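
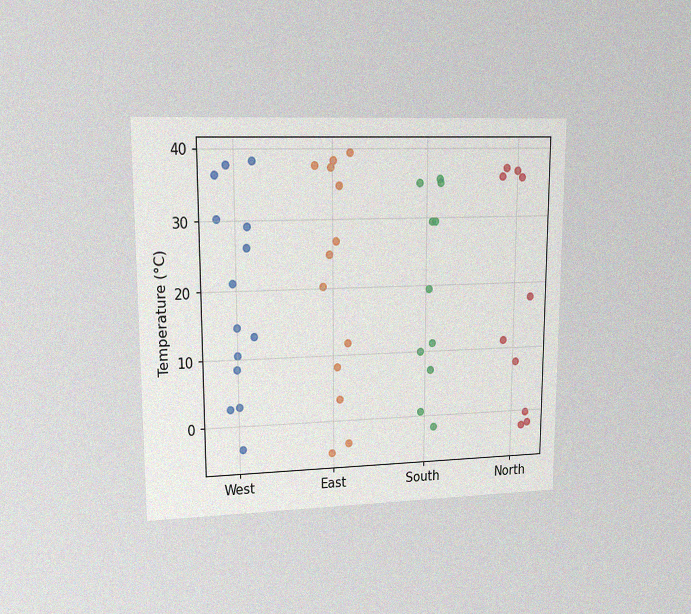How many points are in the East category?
The chart is viewed at a slight angle, with some photo noise. Counting the markers in the East column gives 13.

13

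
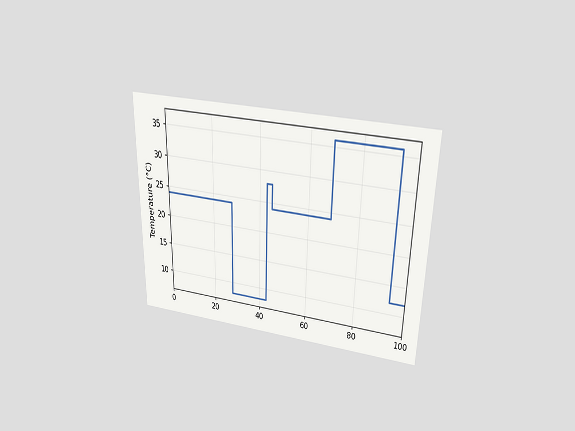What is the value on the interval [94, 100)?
The chart is viewed slightly from above. On [94, 100) the step sits at 12°C.

12°C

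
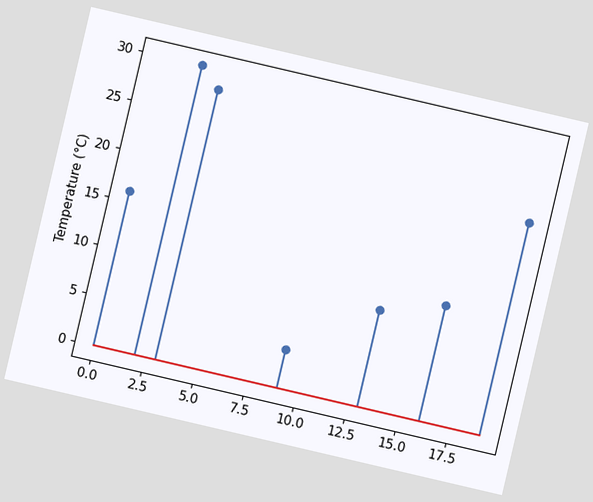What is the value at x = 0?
16°C

The chart is tilted about 13° clockwise. The stem at x=0 reaches 16°C.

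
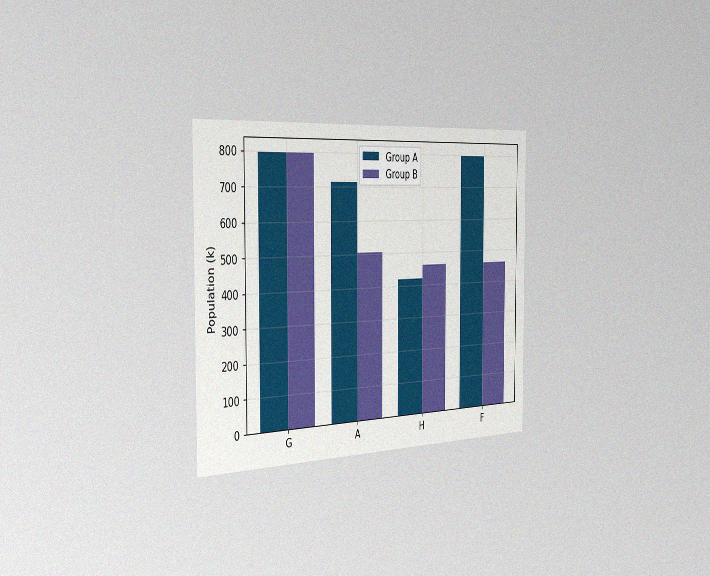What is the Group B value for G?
The chart is viewed slightly from the left, with some photo noise. The Group B bar at G reaches 798k on the y-axis.

798k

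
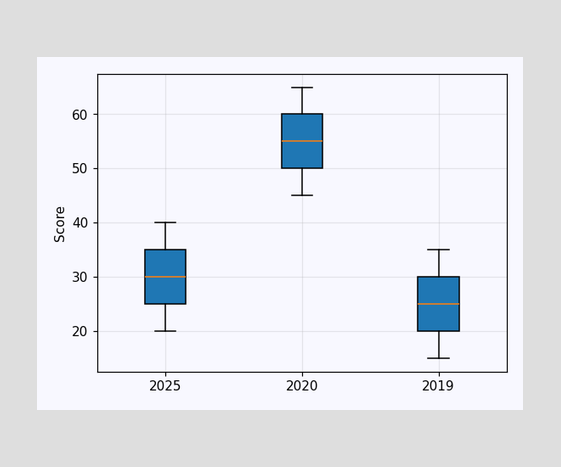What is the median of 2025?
30

The median line in the 2025 box sits at 30.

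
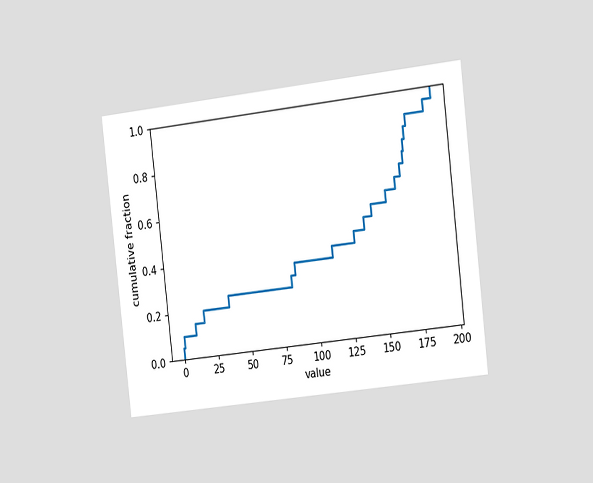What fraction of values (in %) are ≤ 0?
5%

The chart is tilted about 7° counter-clockwise and viewed slightly from the right. At x=0 the ECDF step is at 5%.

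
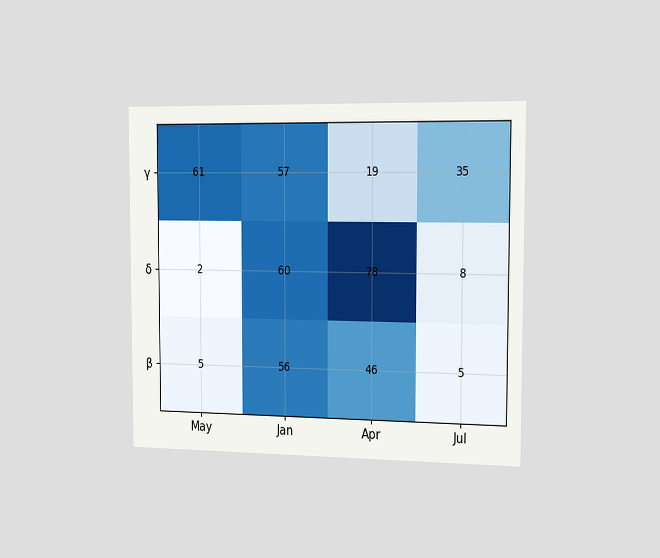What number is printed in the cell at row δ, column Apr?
The chart is viewed slightly from the right. The (δ, Apr) cell reads 78.

78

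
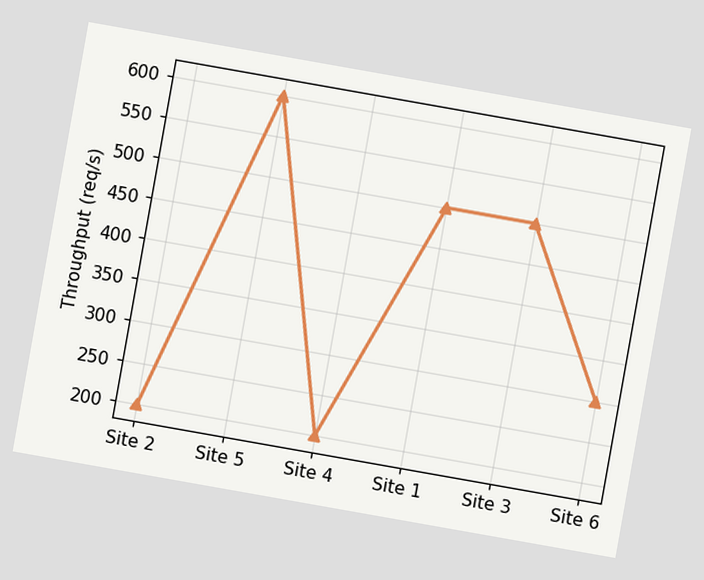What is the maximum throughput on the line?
600req/s

The chart is tilted about 10° clockwise. The highest point is at Site 5, and reading across to the y-axis gives 600req/s.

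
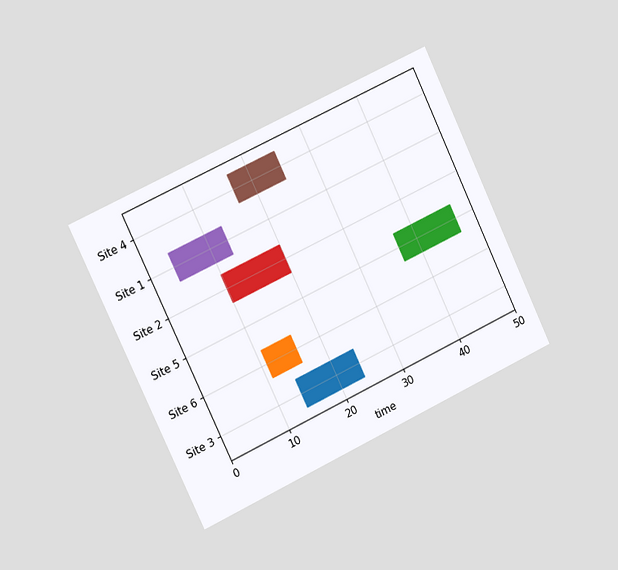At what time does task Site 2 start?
10

The chart is tilted about 25° counter-clockwise and viewed slightly from the left. The Site 2 bar begins at t=10.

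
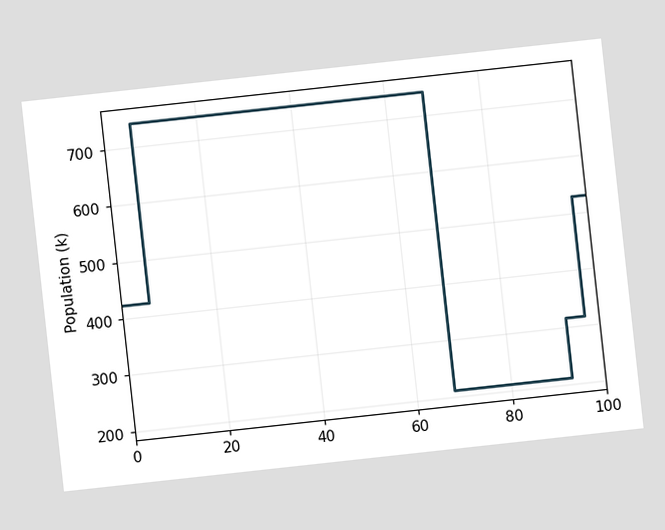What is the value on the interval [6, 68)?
The chart is tilted about 6° counter-clockwise. On [6, 68) the step sits at 742k.

742k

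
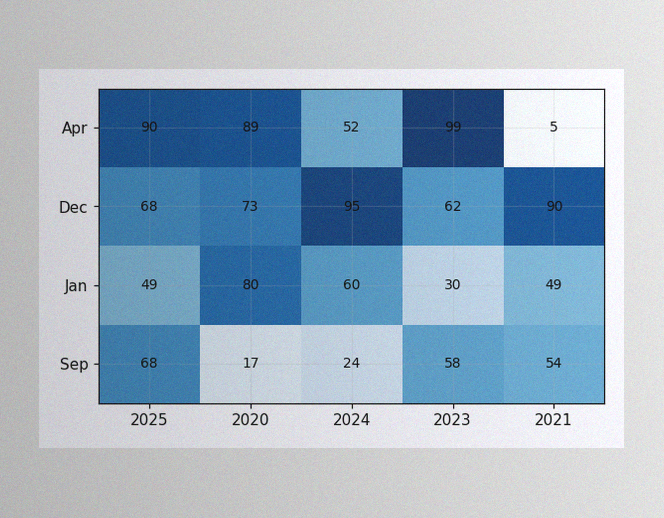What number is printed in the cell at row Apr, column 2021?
The image has some photo noise and uneven lighting. The (Apr, 2021) cell reads 5.

5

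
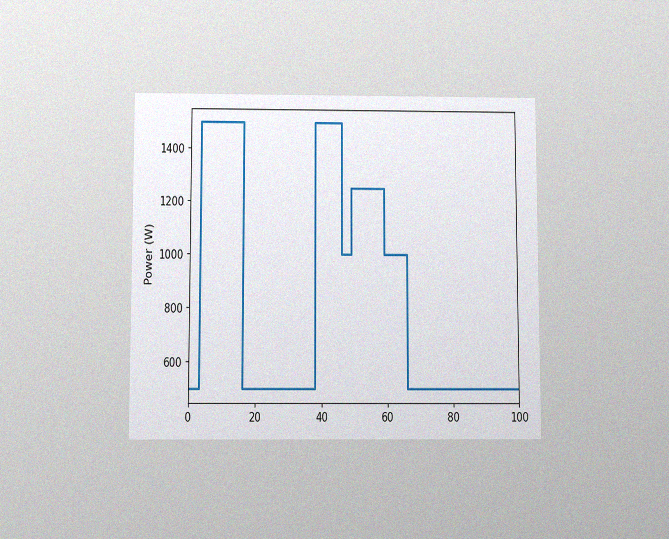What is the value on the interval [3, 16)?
1500W

The chart is viewed slightly from below, with some photo noise. On [3, 16) the step sits at 1500W.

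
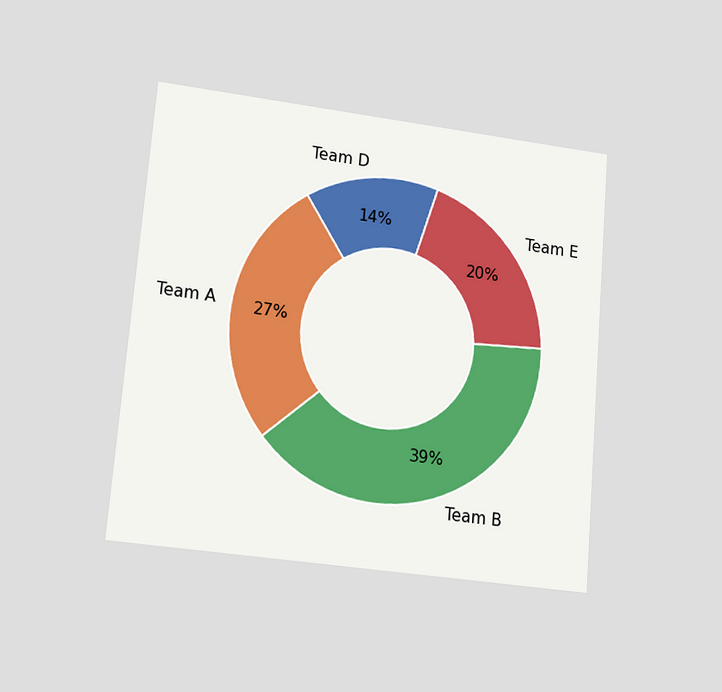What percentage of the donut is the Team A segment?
27%

The chart is tilted about 5° clockwise and viewed at a slight angle. The Team A segment takes up 27% of the ring.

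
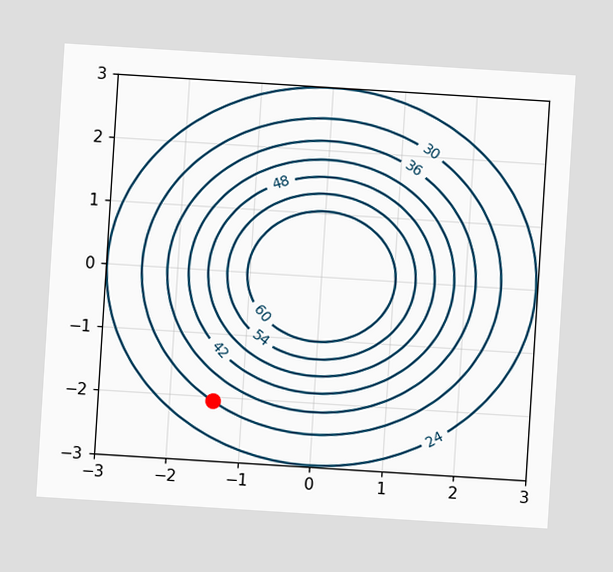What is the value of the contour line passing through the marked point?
The chart is tilted about 4° clockwise. The marked point sits on the contour labelled 30.

30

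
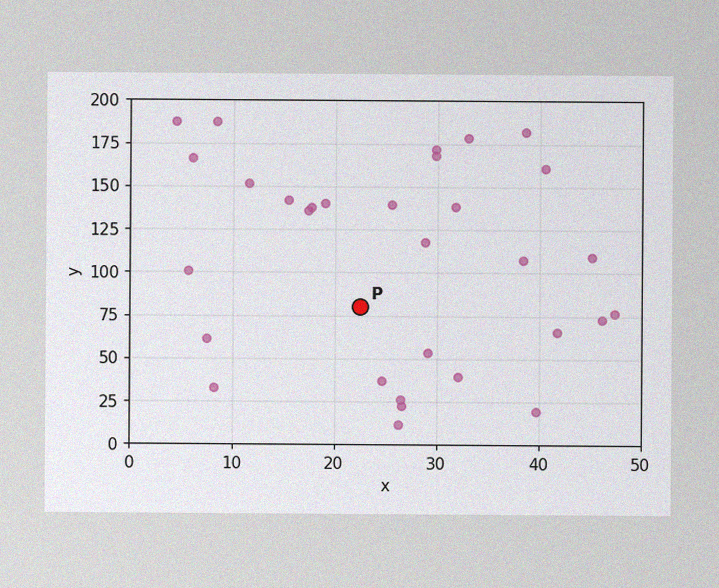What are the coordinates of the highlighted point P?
The image has some photo noise and uneven lighting. Following the gridlines from P to each axis, P sits at (22.5, 80).

(22.5, 80)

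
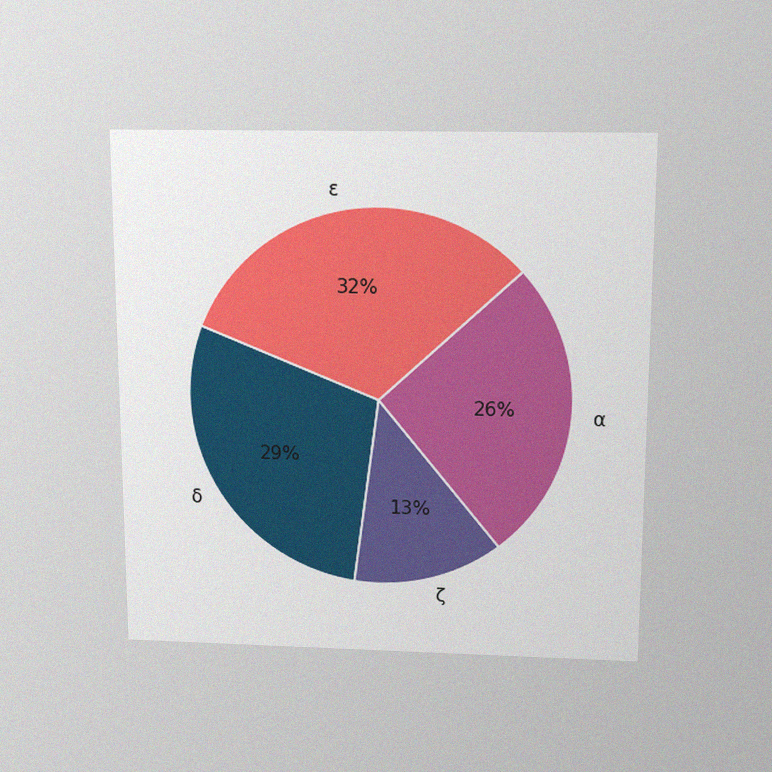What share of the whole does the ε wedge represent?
The chart is viewed slightly from above, with some photo noise. The ε slice takes up 32% of the pie.

32%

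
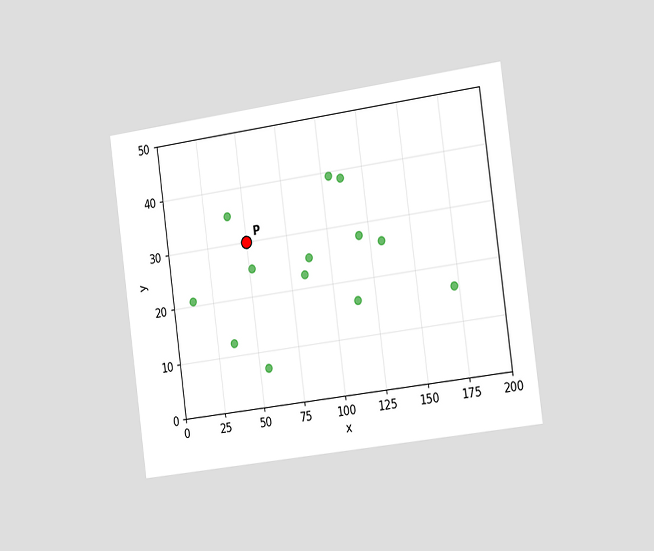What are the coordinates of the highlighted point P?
The chart is tilted about 8° counter-clockwise and viewed slightly from the right. Following the gridlines from P to each axis, P sits at (50, 30).

(50, 30)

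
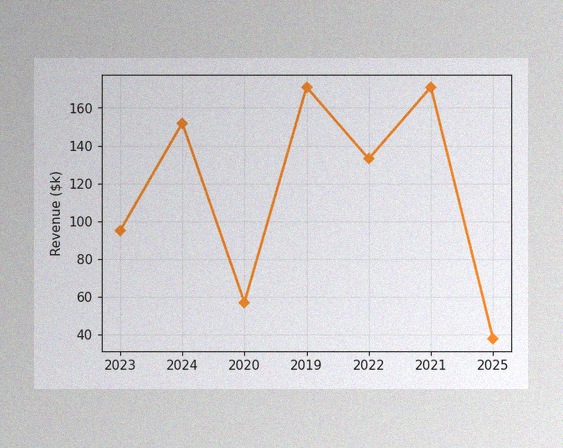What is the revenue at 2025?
The image has some photo noise and uneven lighting. At 2025, the line is at $38k.

$38k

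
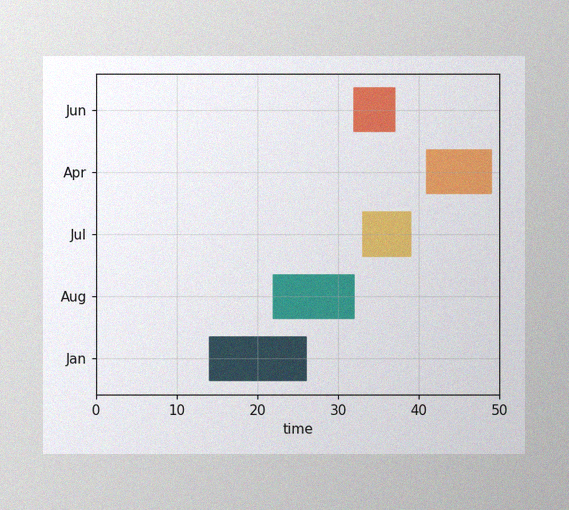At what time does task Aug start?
The image has some photo noise and uneven lighting. The Aug bar begins at t=22.

22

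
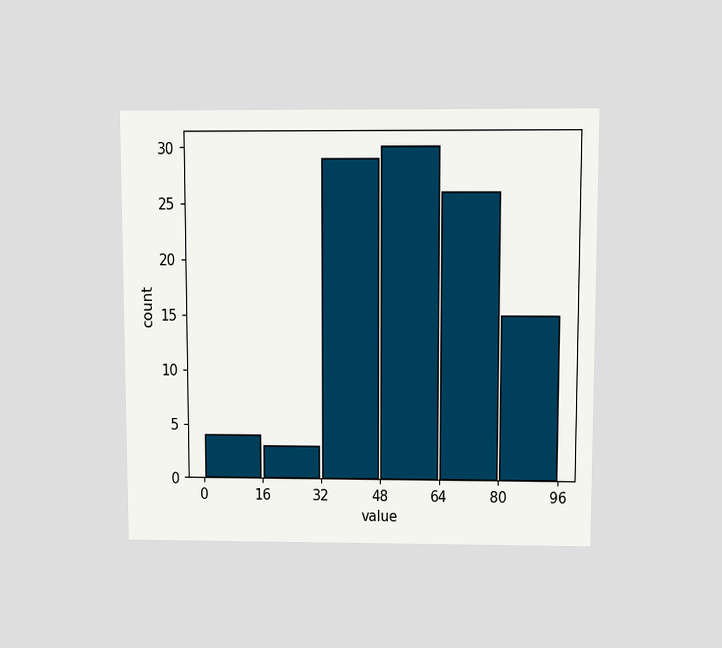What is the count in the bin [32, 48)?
29

The chart is viewed slightly from above. The [32, 48) bin has height 29.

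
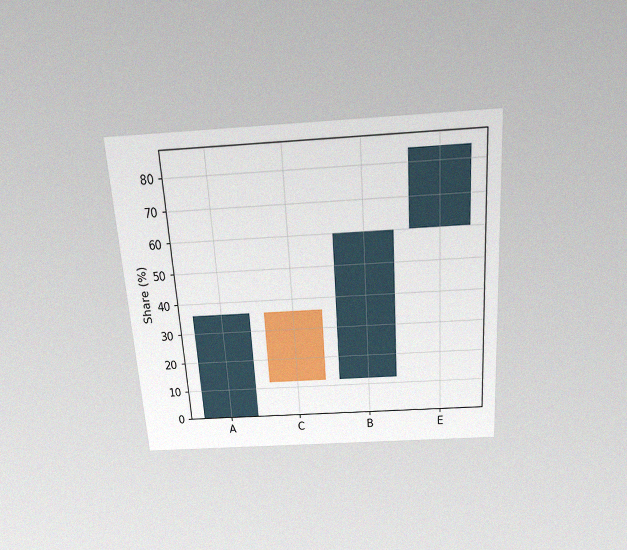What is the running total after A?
36%

The chart is tilted about 4° counter-clockwise and viewed slightly from above, with some photo noise. After A the running total reaches 36%.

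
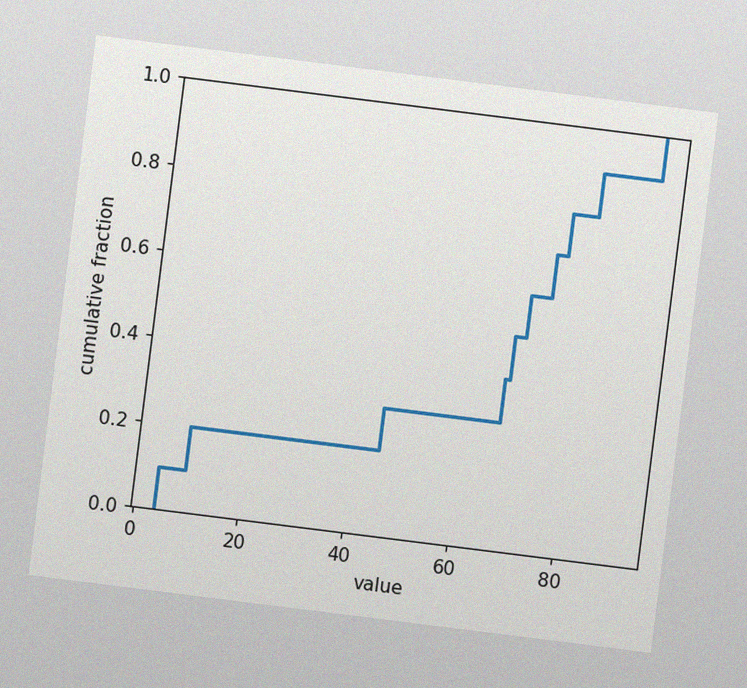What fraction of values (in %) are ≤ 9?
The chart is tilted about 7° clockwise, with some photo noise. At x=9 the ECDF step is at 20%.

20%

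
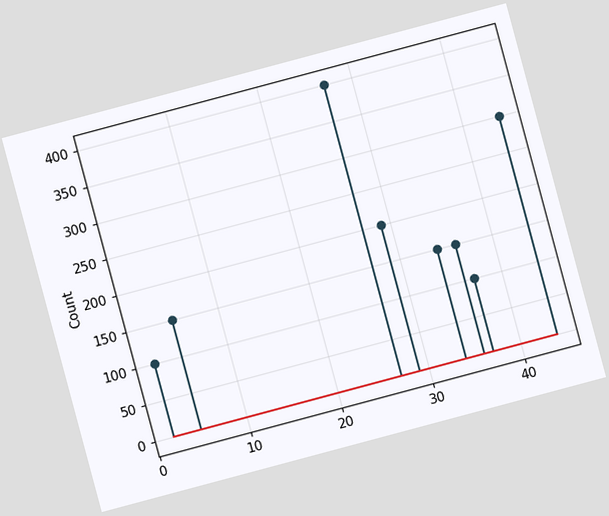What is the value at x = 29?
The chart is tilted about 15° counter-clockwise. The stem at x=29 reaches 200.

200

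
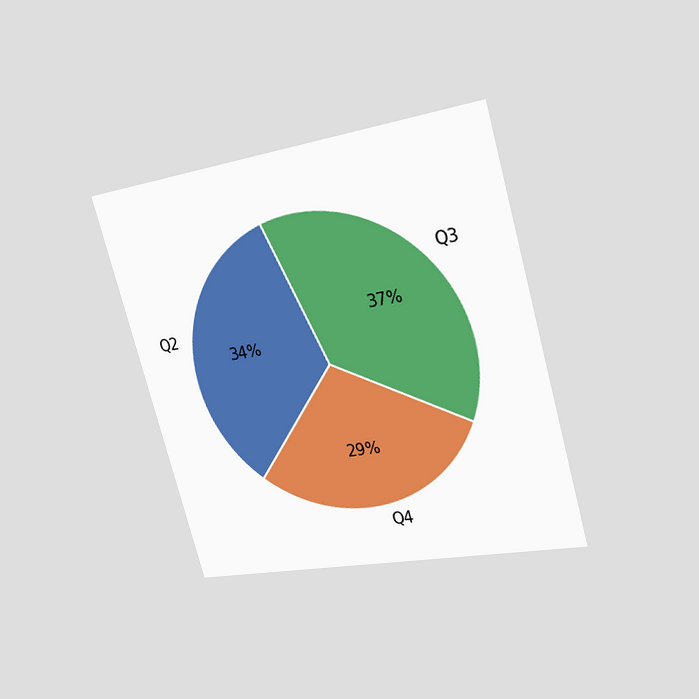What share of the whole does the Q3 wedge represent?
The chart is tilted about 16° counter-clockwise and viewed slightly from the right. The Q3 slice takes up 37% of the pie.

37%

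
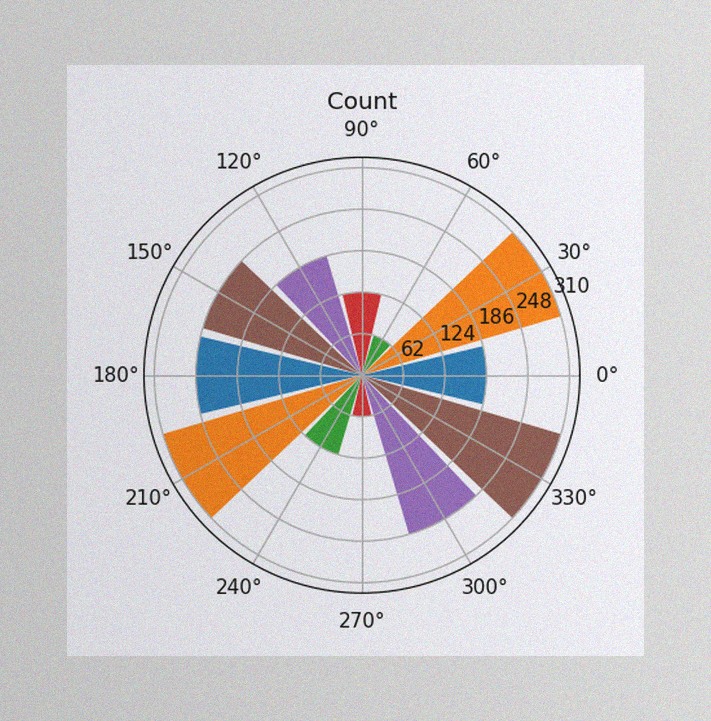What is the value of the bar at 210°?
The image has some photo noise and uneven lighting. The bar at 210° reaches 310 on the radial axis.

310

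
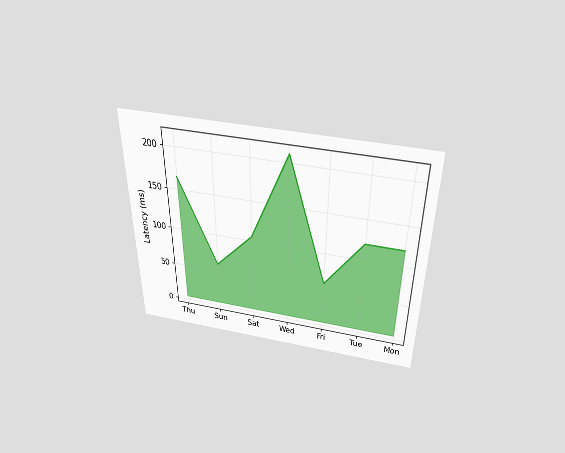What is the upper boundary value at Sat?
The chart is viewed slightly from above. At Sat the upper boundary is at 105ms.

105ms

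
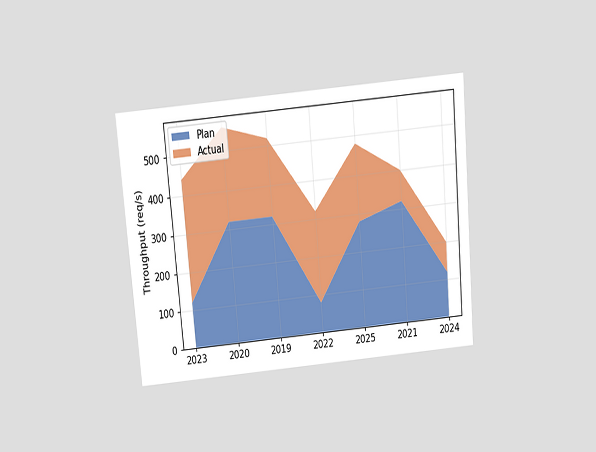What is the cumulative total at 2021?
400req/s

The chart is tilted about 5° counter-clockwise and viewed slightly from above. The stacked total at 2021 reaches 400req/s.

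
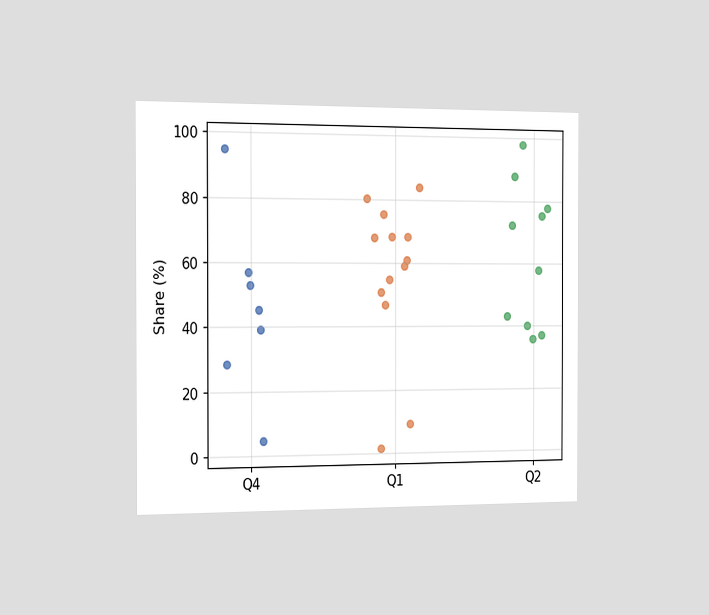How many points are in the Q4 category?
The chart is viewed slightly from the left. Counting the markers in the Q4 column gives 7.

7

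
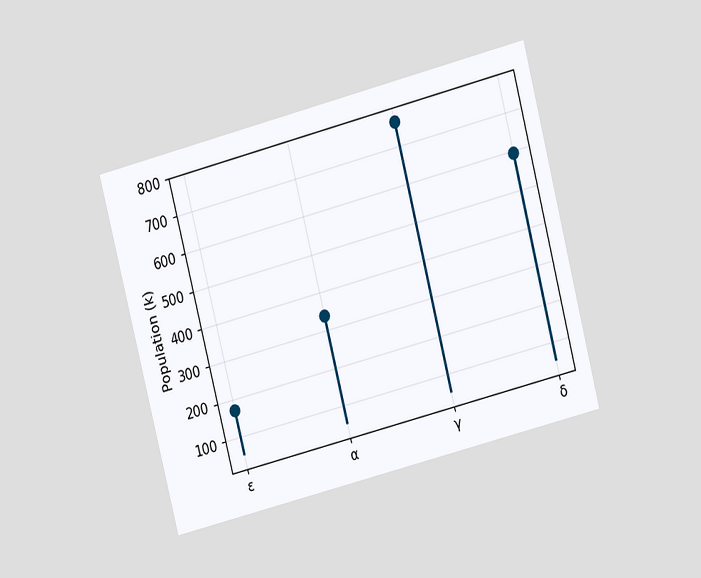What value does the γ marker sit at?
765k

The chart is tilted about 14° counter-clockwise and viewed at a slight angle. The γ marker sits at 765k.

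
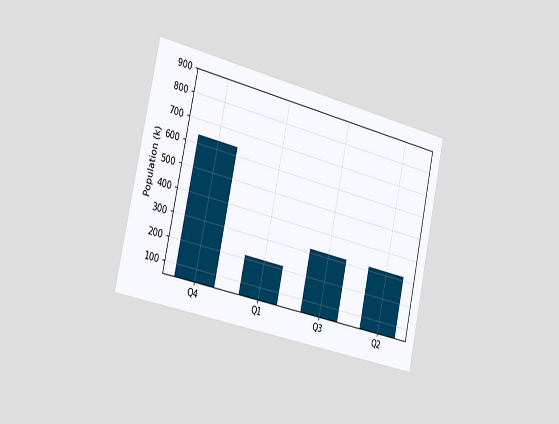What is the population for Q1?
212k

The chart is tilted about 12° clockwise and viewed slightly from the left. Reading along the chart's y-axis, the Q1 bar reaches 212k.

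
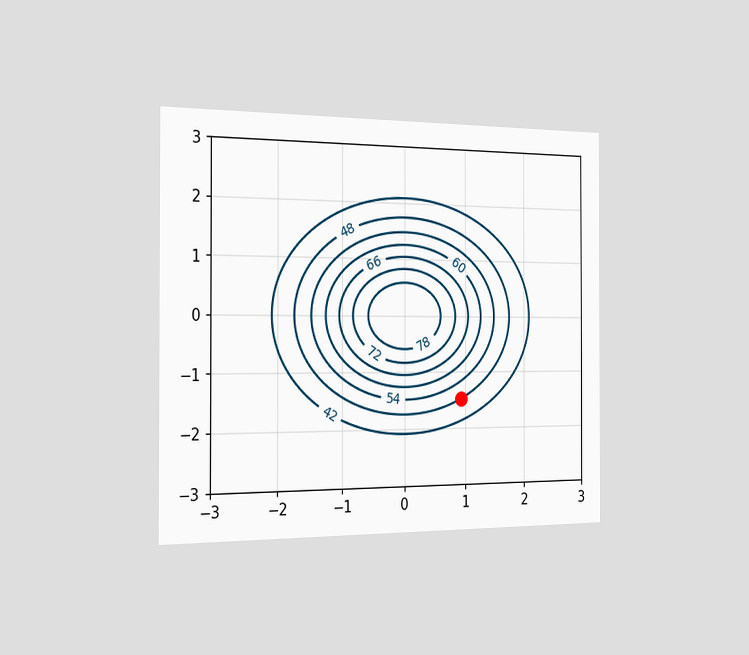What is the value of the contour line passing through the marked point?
48

The chart is viewed slightly from the left. The marked point sits on the contour labelled 48.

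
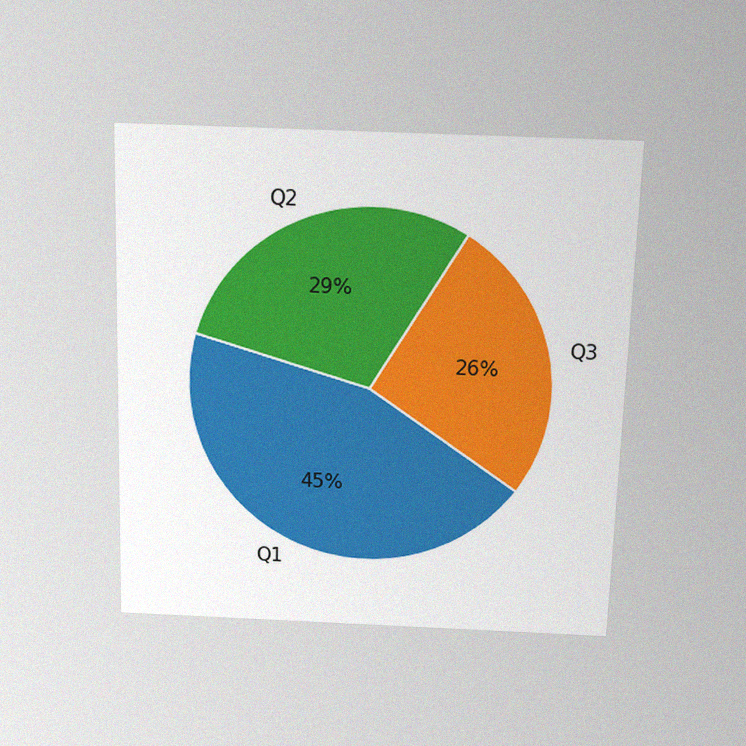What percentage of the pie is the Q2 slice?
The chart is viewed slightly from above, with some photo noise. The Q2 slice takes up 29% of the pie.

29%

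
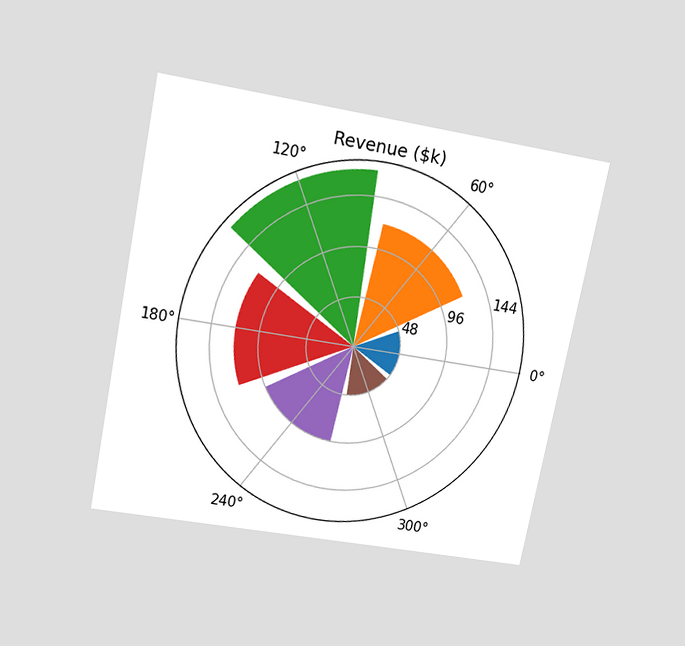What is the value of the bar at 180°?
$120k

The chart is tilted about 11° clockwise and viewed slightly from above. The bar at 180° reaches $120k on the radial axis.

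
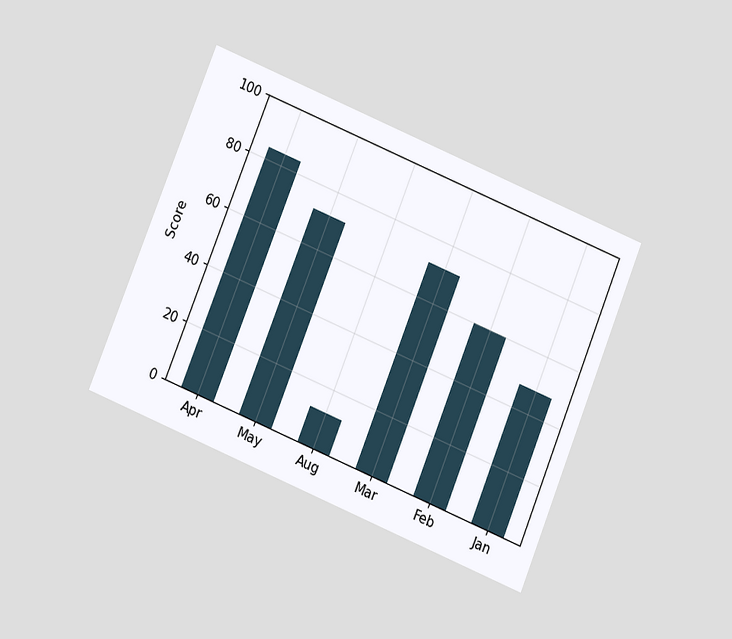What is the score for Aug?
12

The chart is tilted about 22° clockwise and viewed slightly from below. Reading along the chart's y-axis, the Aug bar reaches 12.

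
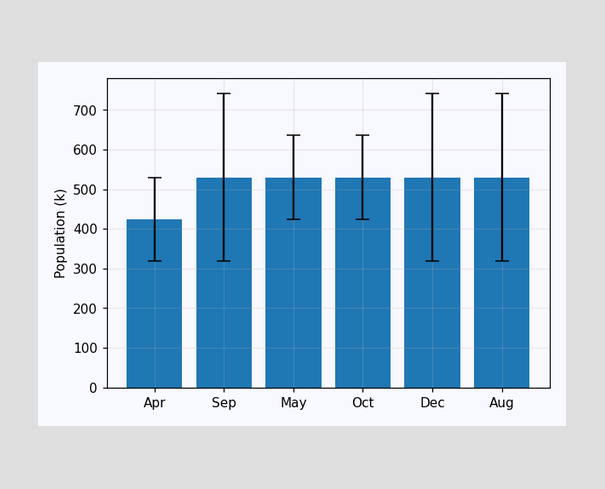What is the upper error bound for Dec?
742k

The Dec bar's upper whisker reaches 742k.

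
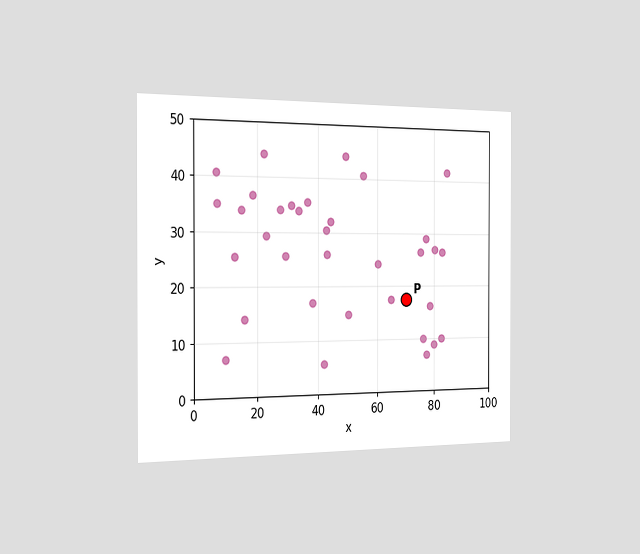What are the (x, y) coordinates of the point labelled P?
The chart is viewed slightly from the left. Following the gridlines from P to each axis, P sits at (70, 17.5).

(70, 17.5)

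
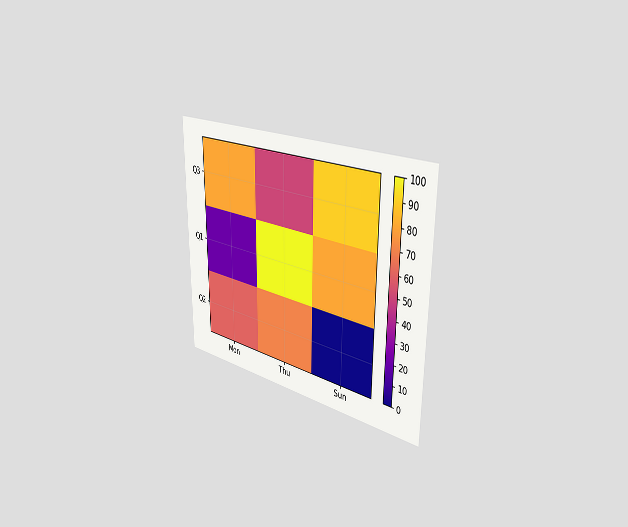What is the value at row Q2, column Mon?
60

The chart is viewed slightly from the right. Matching cell (Q2, Mon) against the colorbar gives 60.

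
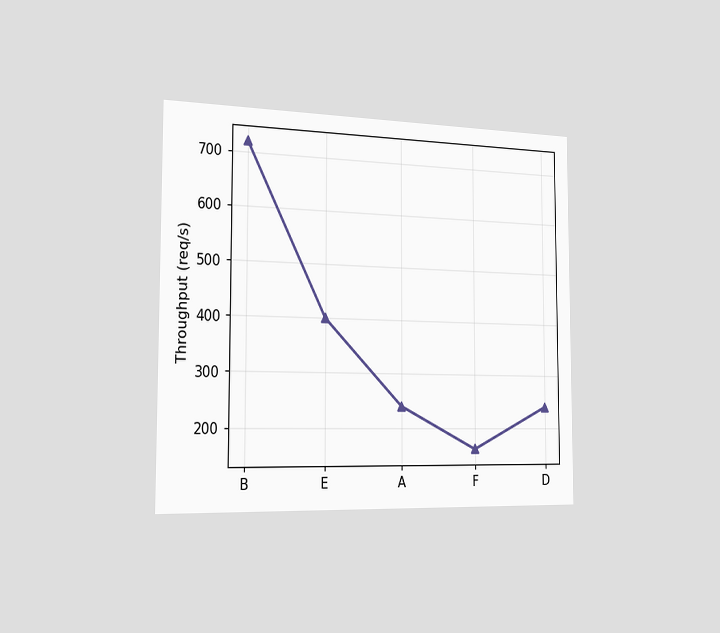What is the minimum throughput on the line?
The chart is viewed slightly from the left. The lowest point is at F, and reading across to the y-axis gives 160req/s.

160req/s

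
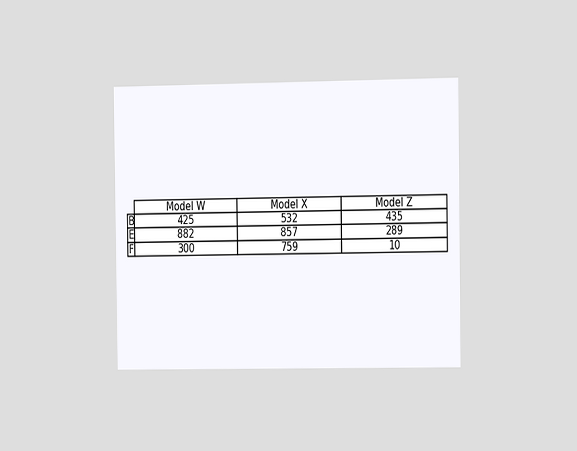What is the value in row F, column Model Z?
10

The chart is viewed slightly from the right. The (F, Model Z) cell reads 10.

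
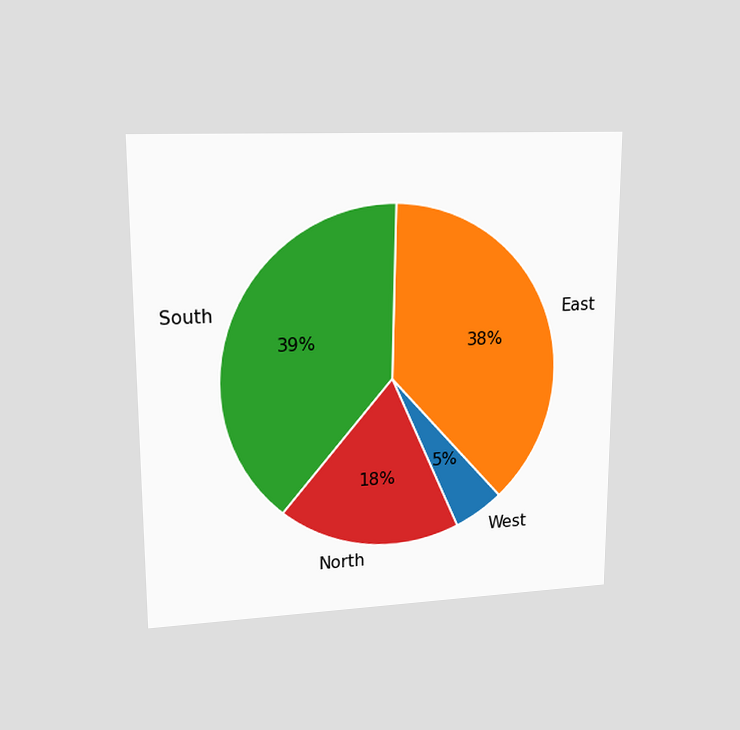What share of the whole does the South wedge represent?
39%

The chart is viewed at a slight angle. The South slice takes up 39% of the pie.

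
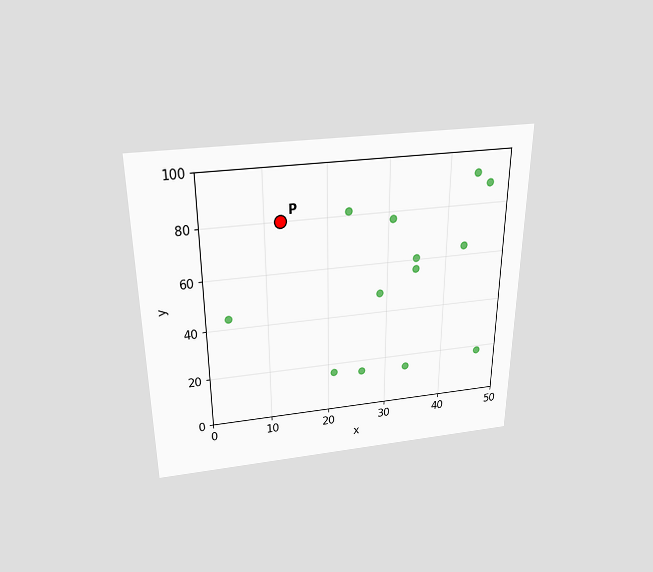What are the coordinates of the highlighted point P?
The chart is viewed slightly from above. Following the gridlines from P to each axis, P sits at (12.5, 80).

(12.5, 80)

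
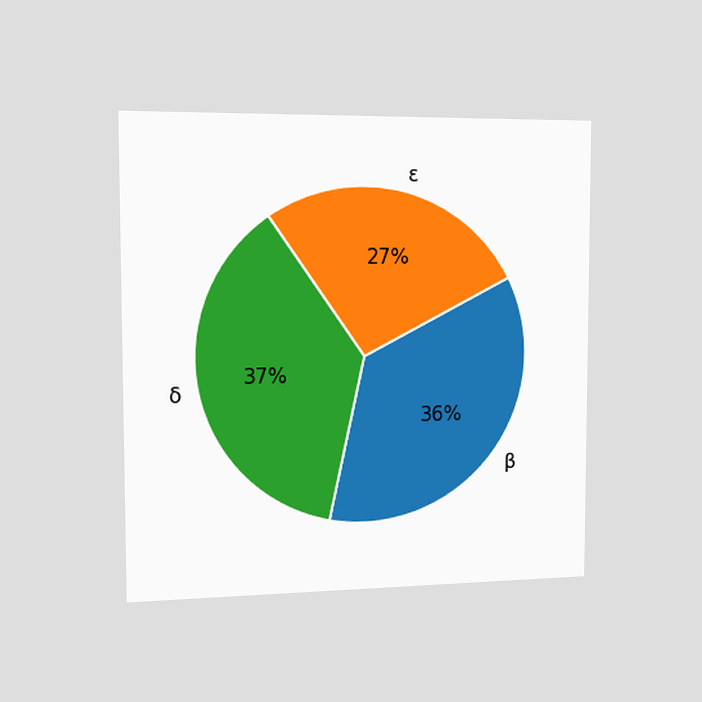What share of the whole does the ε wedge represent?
The chart is viewed slightly from the left. The ε slice takes up 27% of the pie.

27%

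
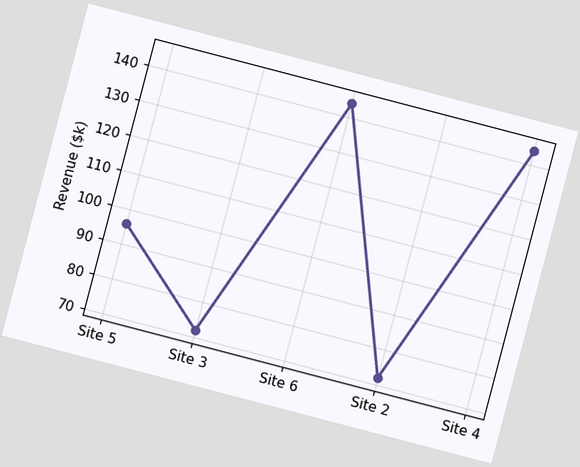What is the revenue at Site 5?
The chart is tilted about 15° clockwise. At Site 5, the line is at $96k.

$96k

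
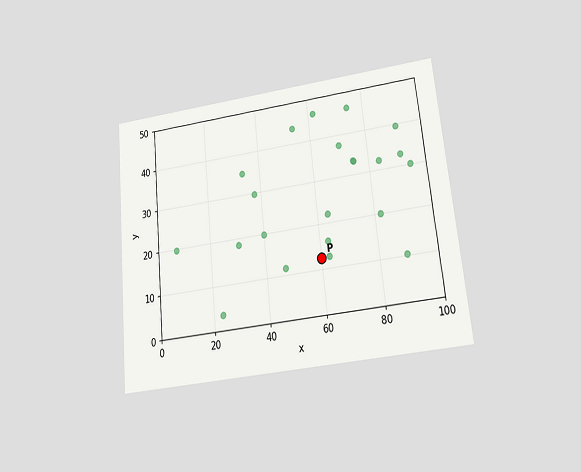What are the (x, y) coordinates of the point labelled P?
(60, 12.5)

The chart is tilted about 6° counter-clockwise and viewed at a slight angle. Following the gridlines from P to each axis, P sits at (60, 12.5).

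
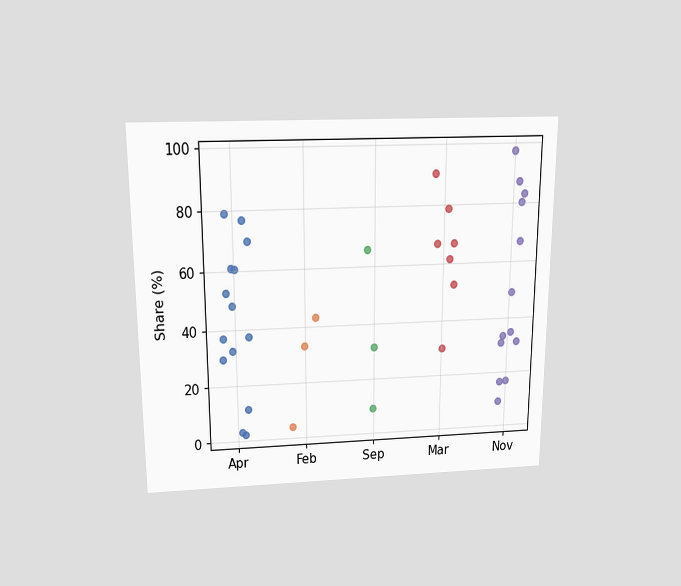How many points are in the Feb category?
3

The chart is viewed slightly from above. Counting the markers in the Feb column gives 3.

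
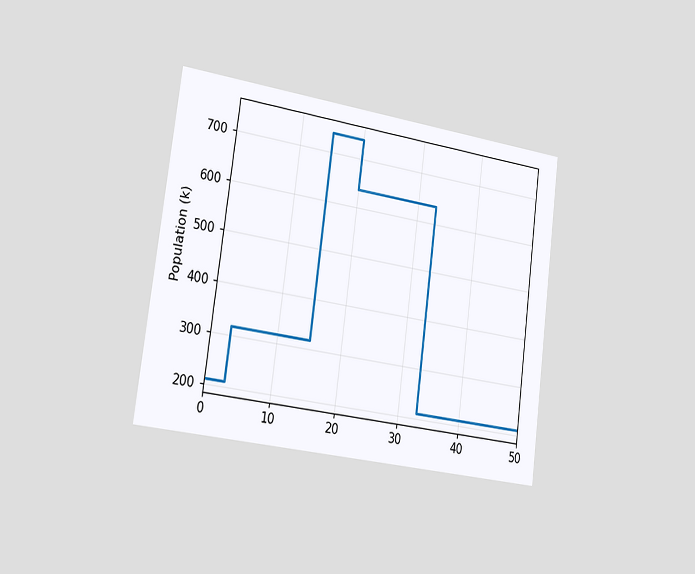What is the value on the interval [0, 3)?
212k

The chart is tilted about 8° clockwise and viewed slightly from the left. On [0, 3) the step sits at 212k.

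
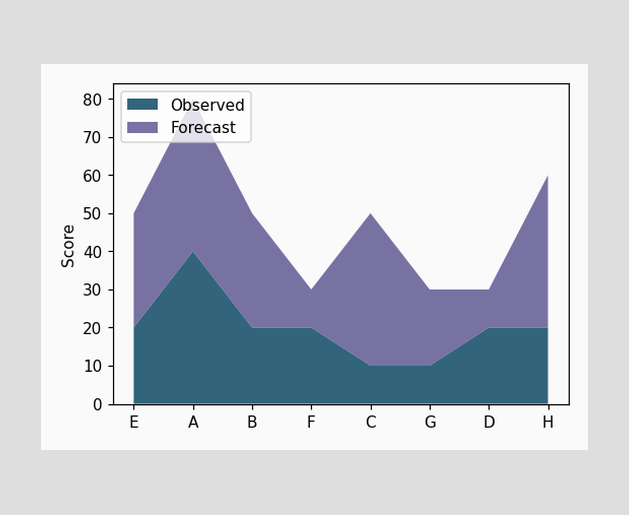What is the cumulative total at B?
50

The stacked total at B reaches 50.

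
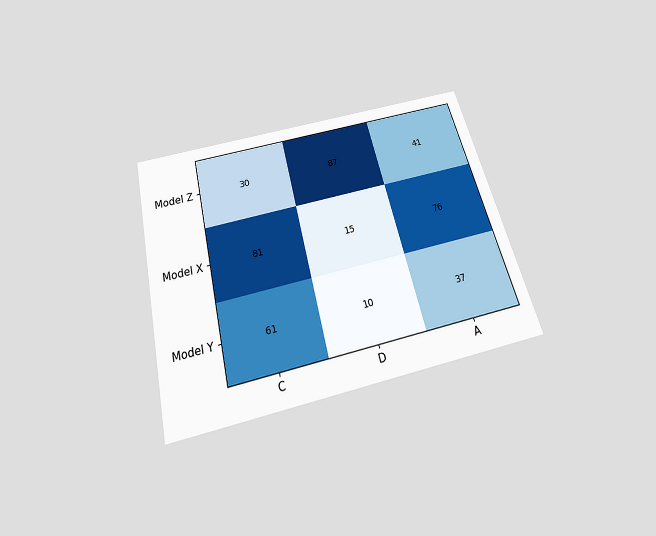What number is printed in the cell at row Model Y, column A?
The chart is tilted about 14° counter-clockwise and viewed slightly from below. The (Model Y, A) cell reads 37.

37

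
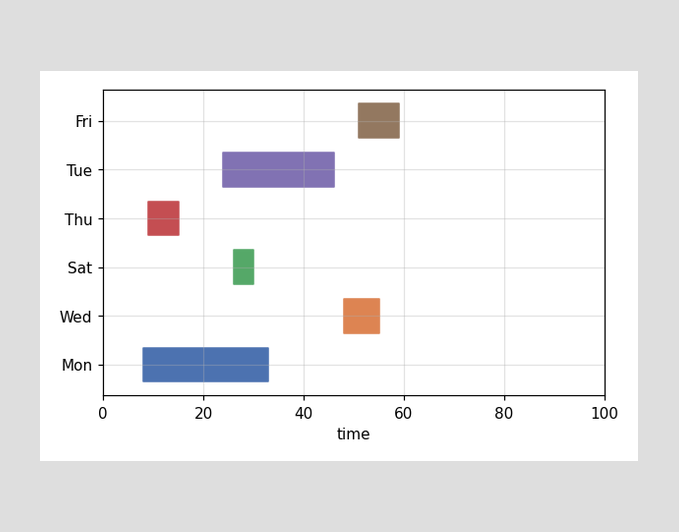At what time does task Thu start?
9

The Thu bar begins at t=9.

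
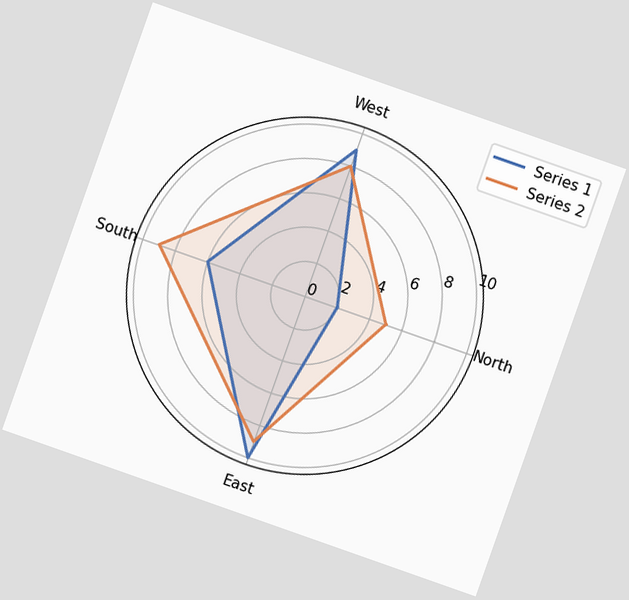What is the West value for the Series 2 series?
The chart is tilted about 19° clockwise. On the West axis, Series 2 reaches 8.

8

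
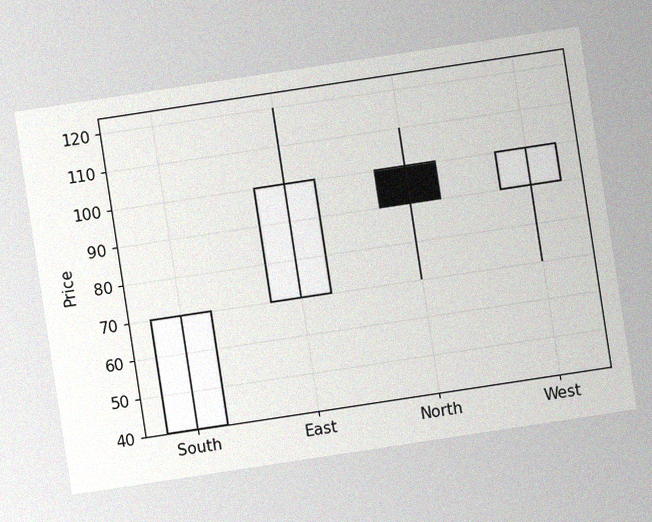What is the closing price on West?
100

The chart is tilted about 9° counter-clockwise, with some photo noise. The West candle closes at 100.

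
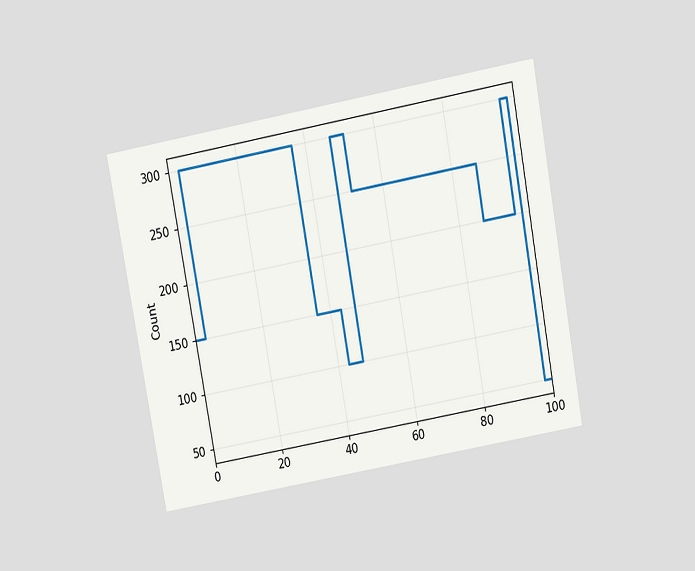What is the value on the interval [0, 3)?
150

The chart is tilted about 10° counter-clockwise and viewed slightly from above. On [0, 3) the step sits at 150.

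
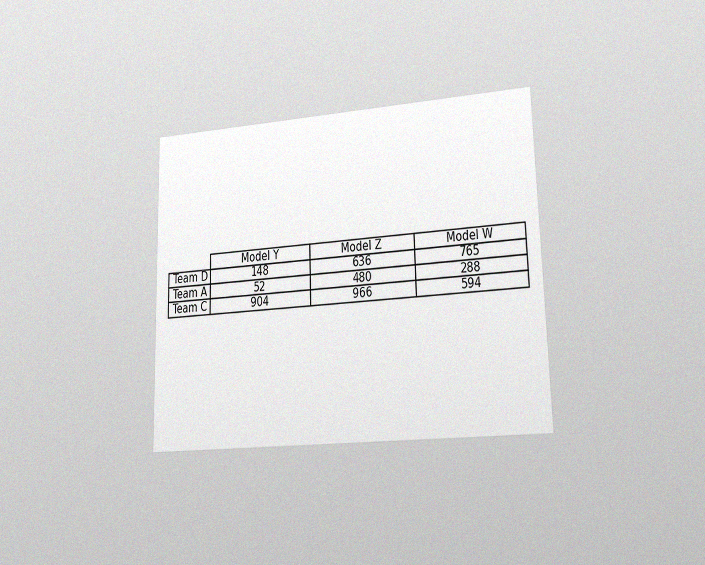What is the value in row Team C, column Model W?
The chart is viewed slightly from the right, with some photo noise. The (Team C, Model W) cell reads 594.

594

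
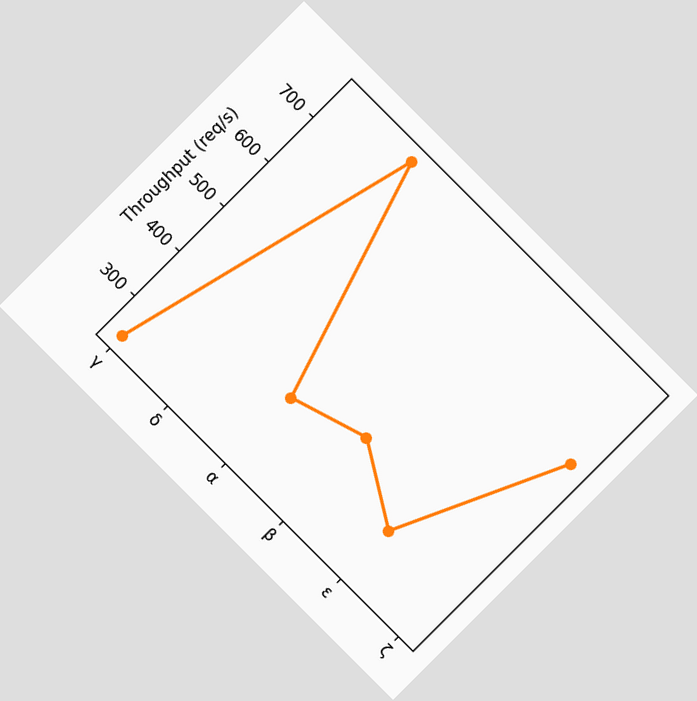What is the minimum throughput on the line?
The chart is tilted about 45° clockwise. The lowest point is at γ, and reading across to the y-axis gives 240req/s.

240req/s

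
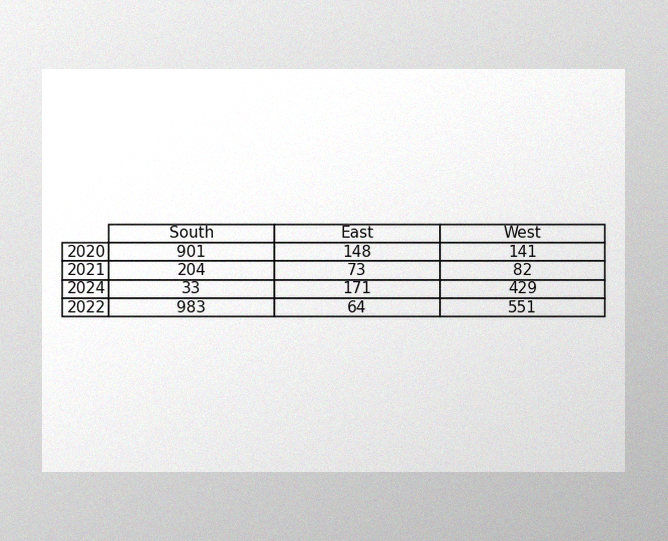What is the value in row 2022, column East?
64

The image has some photo noise and uneven lighting. The (2022, East) cell reads 64.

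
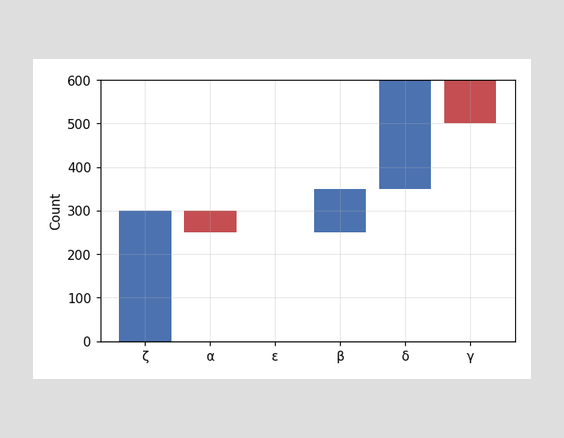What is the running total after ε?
250

After ε the running total reaches 250.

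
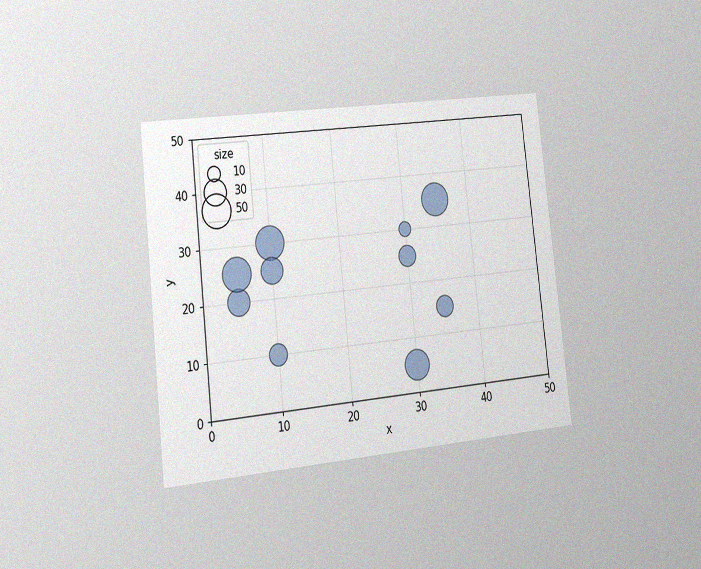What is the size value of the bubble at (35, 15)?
20

The chart is tilted about 6° counter-clockwise and viewed slightly from the left, with some photo noise. Matching the bubble at (35, 15) against the size legend gives 20.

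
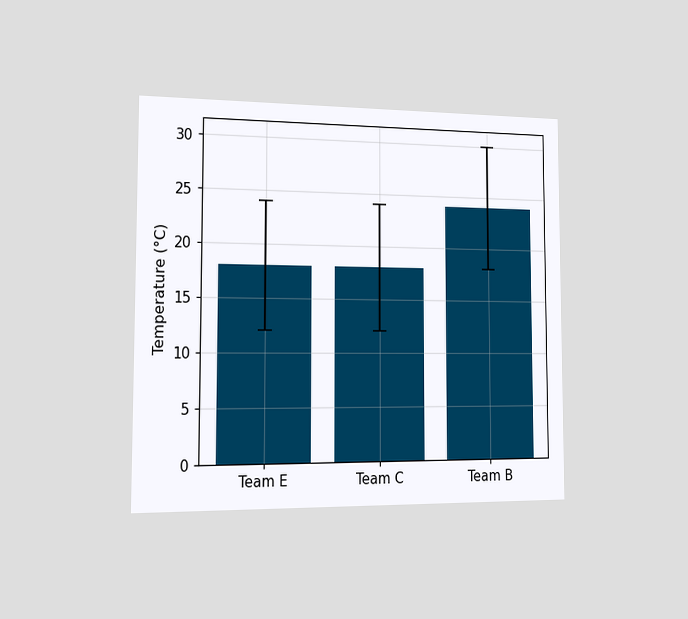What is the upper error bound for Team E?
24°C

The chart is viewed slightly from the left. The Team E bar's upper whisker reaches 24°C.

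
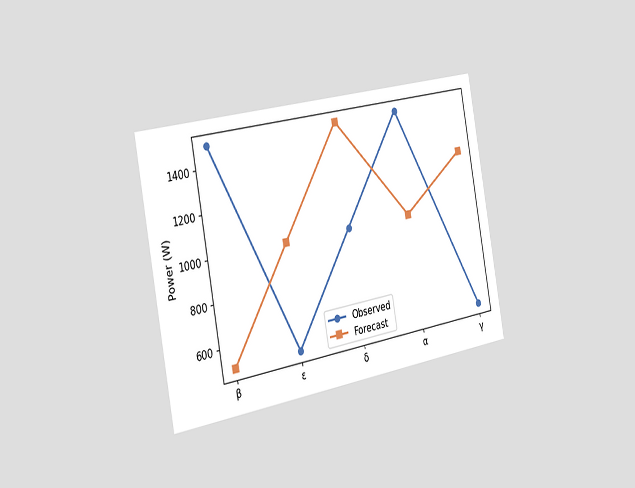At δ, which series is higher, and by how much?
The chart is tilted about 10° counter-clockwise and viewed slightly from the left. At δ, Forecast sits above the other line by 500W.

Forecast, by 500W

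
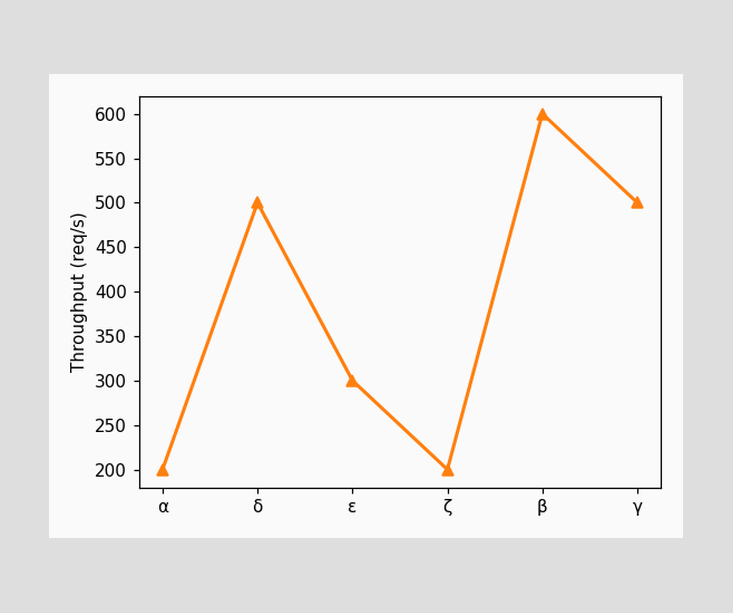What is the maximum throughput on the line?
600req/s

The highest point is at β, and reading across to the y-axis gives 600req/s.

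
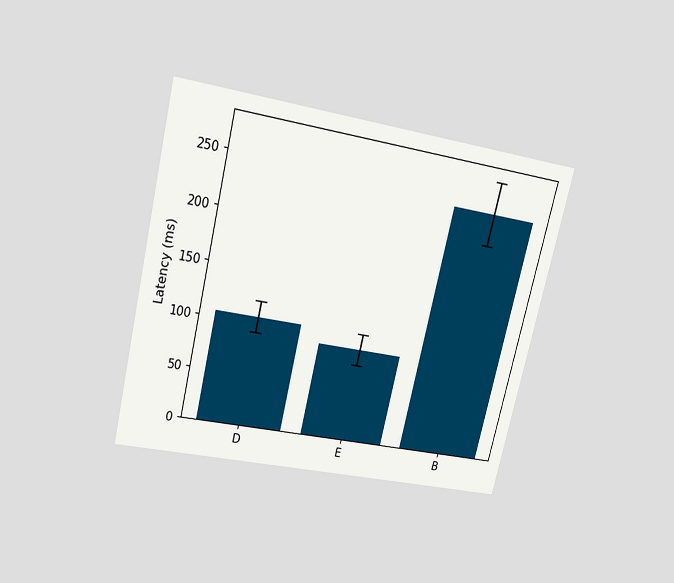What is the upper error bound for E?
105ms

The chart is tilted about 14° clockwise and viewed slightly from above. The E bar's upper whisker reaches 105ms.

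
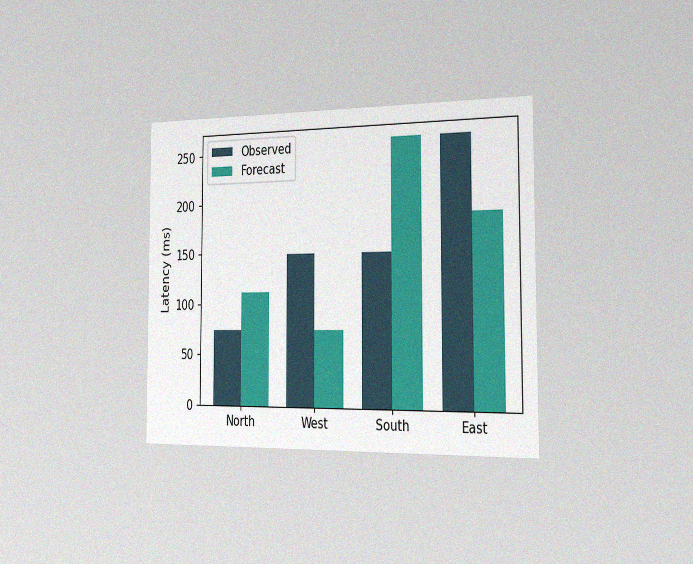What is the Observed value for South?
148ms

The chart is viewed slightly from the right, with some photo noise. The Observed bar at South reaches 148ms on the y-axis.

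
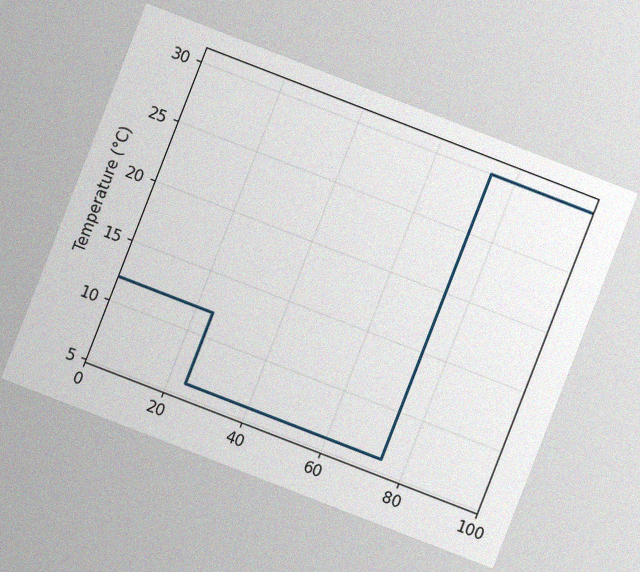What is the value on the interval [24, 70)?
6°C

The chart is tilted about 21° clockwise, with some photo noise. On [24, 70) the step sits at 6°C.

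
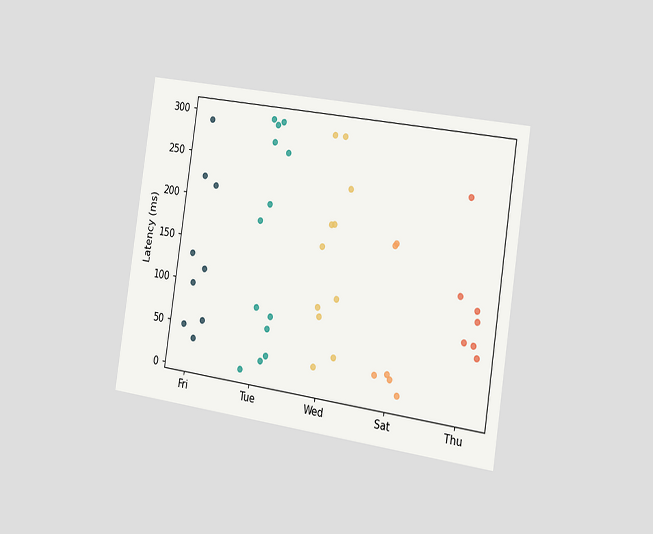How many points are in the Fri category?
The chart is tilted about 8° clockwise and viewed slightly from the right. Counting the markers in the Fri column gives 9.

9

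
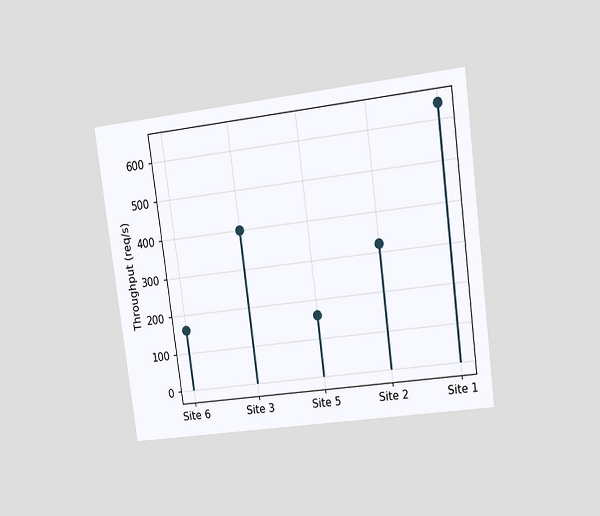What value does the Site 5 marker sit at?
160req/s

The chart is tilted about 7° counter-clockwise and viewed at a slight angle. The Site 5 marker sits at 160req/s.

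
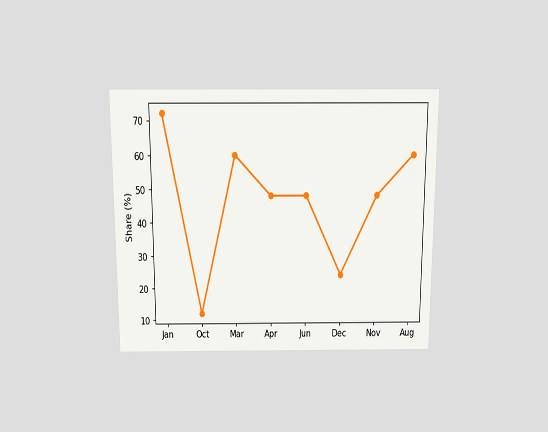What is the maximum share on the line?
72%

The chart is viewed slightly from above. The highest point is at Jan, and reading across to the y-axis gives 72%.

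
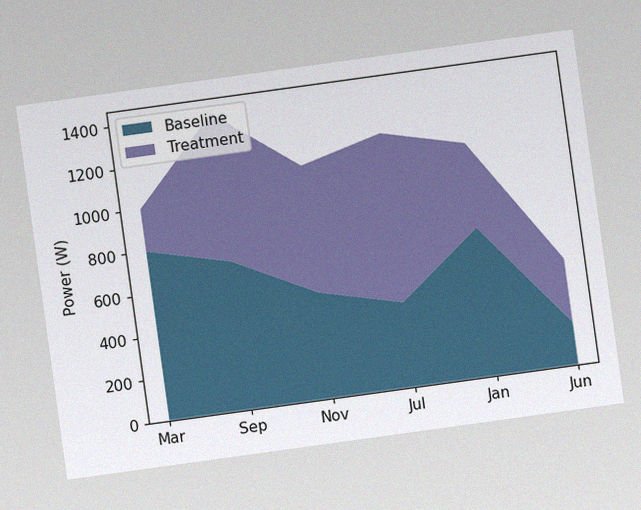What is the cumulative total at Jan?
1100W

The chart is tilted about 8° counter-clockwise, with some photo noise. The stacked total at Jan reaches 1100W.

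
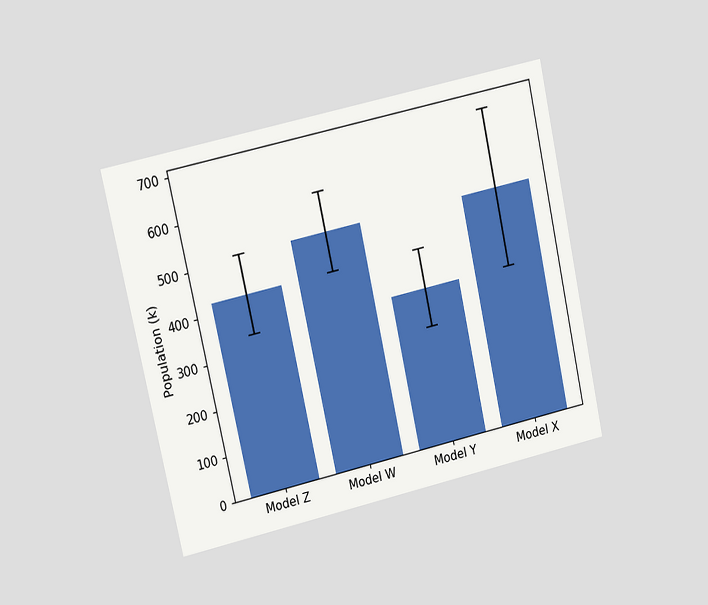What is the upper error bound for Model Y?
425k

The chart is tilted about 12° counter-clockwise and viewed at a slight angle. The Model Y bar's upper whisker reaches 425k.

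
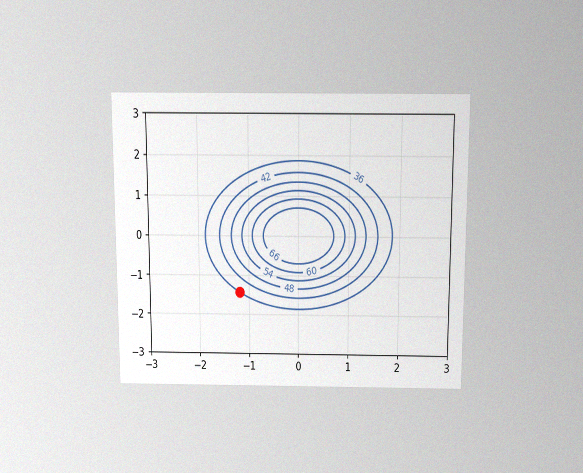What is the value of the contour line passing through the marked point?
The chart is viewed slightly from above, with some photo noise. The marked point sits on the contour labelled 36.

36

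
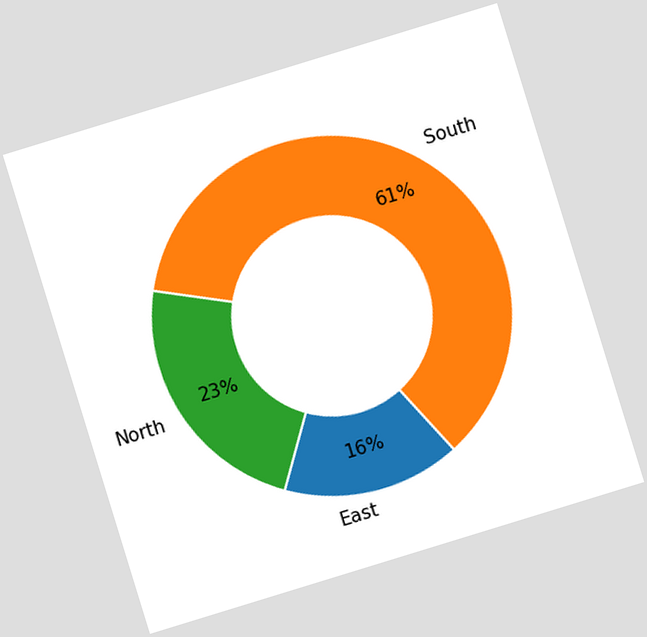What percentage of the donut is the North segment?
The chart is tilted about 17° counter-clockwise. The North segment takes up 23% of the ring.

23%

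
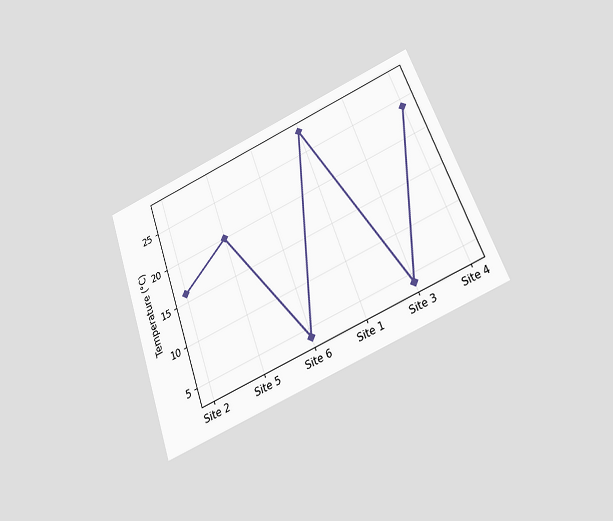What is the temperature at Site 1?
The chart is tilted about 20° counter-clockwise and viewed slightly from below. At Site 1, the line is at 28°C.

28°C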